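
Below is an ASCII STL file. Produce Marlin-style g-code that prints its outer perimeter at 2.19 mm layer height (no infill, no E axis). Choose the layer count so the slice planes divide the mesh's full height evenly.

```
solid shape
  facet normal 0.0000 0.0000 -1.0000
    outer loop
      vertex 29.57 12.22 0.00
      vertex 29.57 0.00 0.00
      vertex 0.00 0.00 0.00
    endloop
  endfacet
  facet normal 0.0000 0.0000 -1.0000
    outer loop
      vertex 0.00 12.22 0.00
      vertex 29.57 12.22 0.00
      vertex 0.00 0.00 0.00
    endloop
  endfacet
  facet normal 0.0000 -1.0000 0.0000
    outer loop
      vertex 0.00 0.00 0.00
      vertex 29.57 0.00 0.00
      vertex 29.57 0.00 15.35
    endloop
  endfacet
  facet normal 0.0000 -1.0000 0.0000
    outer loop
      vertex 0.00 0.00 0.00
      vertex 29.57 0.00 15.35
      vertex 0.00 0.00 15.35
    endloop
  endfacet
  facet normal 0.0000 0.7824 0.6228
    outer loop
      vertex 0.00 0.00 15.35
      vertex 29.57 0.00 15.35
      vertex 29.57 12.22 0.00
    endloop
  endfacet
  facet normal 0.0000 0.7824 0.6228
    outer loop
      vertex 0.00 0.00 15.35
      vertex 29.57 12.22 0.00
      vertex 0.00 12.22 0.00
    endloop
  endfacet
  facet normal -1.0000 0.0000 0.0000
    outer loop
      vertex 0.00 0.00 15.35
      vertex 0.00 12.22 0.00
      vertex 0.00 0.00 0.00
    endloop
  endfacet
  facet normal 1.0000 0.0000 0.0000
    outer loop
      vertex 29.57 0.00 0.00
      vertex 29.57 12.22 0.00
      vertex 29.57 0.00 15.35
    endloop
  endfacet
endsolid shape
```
; perimeter-only toolpath
G21 ; units = mm
G90 ; absolute positioning
G28 ; home
; layer 1
G0 Z2.19
G0 X0.00 Y0.00
G1 X29.57 Y0.00
G1 X29.57 Y10.47
G1 X0.00 Y10.47
G1 X0.00 Y0.00
; layer 2
G0 Z4.39
G0 X0.00 Y0.00
G1 X29.57 Y0.00
G1 X29.57 Y8.73
G1 X0.00 Y8.73
G1 X0.00 Y0.00
; layer 3
G0 Z6.58
G0 X0.00 Y0.00
G1 X29.57 Y0.00
G1 X29.57 Y6.98
G1 X0.00 Y6.98
G1 X0.00 Y0.00
; layer 4
G0 Z8.77
G0 X0.00 Y0.00
G1 X29.57 Y0.00
G1 X29.57 Y5.24
G1 X0.00 Y5.24
G1 X0.00 Y0.00
; layer 5
G0 Z10.96
G0 X0.00 Y0.00
G1 X29.57 Y0.00
G1 X29.57 Y3.49
G1 X0.00 Y3.49
G1 X0.00 Y0.00
; layer 6
G0 Z13.16
G0 X0.00 Y0.00
G1 X29.57 Y0.00
G1 X29.57 Y1.75
G1 X0.00 Y1.75
G1 X0.00 Y0.00
M2 ; end

The solid is a wedge (ramp): 29.6 × 12.2 mm base, rising to 15.3 mm along the y=0 edge and sloping linearly to z=0 at y=12.2. Slicing at Δz = 2.19 mm — 7 equal slices spanning the solid's height, so layer i sits at z = i·h/7 — gives 6 non-empty perimeters. Each is a 4-segment closed polygon; G0 lifts to the layer z and rapids to the start vertex, then G1 traces the edges. The cross-section shrinks linearly with z (the slice at the apex is degenerate and omitted).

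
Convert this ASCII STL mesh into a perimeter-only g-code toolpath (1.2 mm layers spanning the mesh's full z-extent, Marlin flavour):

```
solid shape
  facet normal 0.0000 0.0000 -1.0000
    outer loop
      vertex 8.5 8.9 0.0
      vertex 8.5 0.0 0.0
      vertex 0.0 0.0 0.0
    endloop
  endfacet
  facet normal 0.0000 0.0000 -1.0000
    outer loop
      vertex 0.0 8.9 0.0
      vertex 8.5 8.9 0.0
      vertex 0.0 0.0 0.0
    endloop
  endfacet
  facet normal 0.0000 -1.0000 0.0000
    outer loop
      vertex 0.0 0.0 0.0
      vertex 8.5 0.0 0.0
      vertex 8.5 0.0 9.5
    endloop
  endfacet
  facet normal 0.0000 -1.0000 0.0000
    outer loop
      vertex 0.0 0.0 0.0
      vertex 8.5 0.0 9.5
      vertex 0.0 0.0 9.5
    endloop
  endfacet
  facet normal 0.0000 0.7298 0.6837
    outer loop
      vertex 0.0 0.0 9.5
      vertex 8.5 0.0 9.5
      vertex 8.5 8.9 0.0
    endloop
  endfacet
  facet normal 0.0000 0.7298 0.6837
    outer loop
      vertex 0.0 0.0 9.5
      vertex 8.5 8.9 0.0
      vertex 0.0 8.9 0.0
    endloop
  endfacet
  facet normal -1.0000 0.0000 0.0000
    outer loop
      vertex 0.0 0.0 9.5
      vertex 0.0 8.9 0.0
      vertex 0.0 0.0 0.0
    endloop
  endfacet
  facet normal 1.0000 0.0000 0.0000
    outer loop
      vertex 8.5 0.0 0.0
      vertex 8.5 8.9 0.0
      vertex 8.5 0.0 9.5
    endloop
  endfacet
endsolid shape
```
; perimeter-only toolpath
G21 ; units = mm
G90 ; absolute positioning
G28 ; home
; layer 1
G0 Z1.2
G0 X0.0 Y0.0
G1 X8.5 Y0.0
G1 X8.5 Y7.8
G1 X0.0 Y7.8
G1 X0.0 Y0.0
; layer 2
G0 Z2.4
G0 X0.0 Y0.0
G1 X8.5 Y0.0
G1 X8.5 Y6.7
G1 X0.0 Y6.7
G1 X0.0 Y0.0
; layer 3
G0 Z3.6
G0 X0.0 Y0.0
G1 X8.5 Y0.0
G1 X8.5 Y5.6
G1 X0.0 Y5.6
G1 X0.0 Y0.0
; layer 4
G0 Z4.8
G0 X0.0 Y0.0
G1 X8.5 Y0.0
G1 X8.5 Y4.5
G1 X0.0 Y4.5
G1 X0.0 Y0.0
; layer 5
G0 Z5.9
G0 X0.0 Y0.0
G1 X8.5 Y0.0
G1 X8.5 Y3.3
G1 X0.0 Y3.3
G1 X0.0 Y0.0
; layer 6
G0 Z7.1
G0 X0.0 Y0.0
G1 X8.5 Y0.0
G1 X8.5 Y2.2
G1 X0.0 Y2.2
G1 X0.0 Y0.0
; layer 7
G0 Z8.3
G0 X0.0 Y0.0
G1 X8.5 Y0.0
G1 X8.5 Y1.1
G1 X0.0 Y1.1
G1 X0.0 Y0.0
M2 ; end

The solid is a wedge (ramp): 8.5 × 8.9 mm base, rising to 9.5 mm along the y=0 edge and sloping linearly to z=0 at y=8.9. Slicing at Δz = 1.2 mm — 8 equal slices spanning the solid's height, so layer i sits at z = i·h/8 — gives 7 non-empty perimeters. Each is a 4-segment closed polygon; G0 lifts to the layer z and rapids to the start vertex, then G1 traces the edges. The cross-section shrinks linearly with z (the slice at the apex is degenerate and omitted).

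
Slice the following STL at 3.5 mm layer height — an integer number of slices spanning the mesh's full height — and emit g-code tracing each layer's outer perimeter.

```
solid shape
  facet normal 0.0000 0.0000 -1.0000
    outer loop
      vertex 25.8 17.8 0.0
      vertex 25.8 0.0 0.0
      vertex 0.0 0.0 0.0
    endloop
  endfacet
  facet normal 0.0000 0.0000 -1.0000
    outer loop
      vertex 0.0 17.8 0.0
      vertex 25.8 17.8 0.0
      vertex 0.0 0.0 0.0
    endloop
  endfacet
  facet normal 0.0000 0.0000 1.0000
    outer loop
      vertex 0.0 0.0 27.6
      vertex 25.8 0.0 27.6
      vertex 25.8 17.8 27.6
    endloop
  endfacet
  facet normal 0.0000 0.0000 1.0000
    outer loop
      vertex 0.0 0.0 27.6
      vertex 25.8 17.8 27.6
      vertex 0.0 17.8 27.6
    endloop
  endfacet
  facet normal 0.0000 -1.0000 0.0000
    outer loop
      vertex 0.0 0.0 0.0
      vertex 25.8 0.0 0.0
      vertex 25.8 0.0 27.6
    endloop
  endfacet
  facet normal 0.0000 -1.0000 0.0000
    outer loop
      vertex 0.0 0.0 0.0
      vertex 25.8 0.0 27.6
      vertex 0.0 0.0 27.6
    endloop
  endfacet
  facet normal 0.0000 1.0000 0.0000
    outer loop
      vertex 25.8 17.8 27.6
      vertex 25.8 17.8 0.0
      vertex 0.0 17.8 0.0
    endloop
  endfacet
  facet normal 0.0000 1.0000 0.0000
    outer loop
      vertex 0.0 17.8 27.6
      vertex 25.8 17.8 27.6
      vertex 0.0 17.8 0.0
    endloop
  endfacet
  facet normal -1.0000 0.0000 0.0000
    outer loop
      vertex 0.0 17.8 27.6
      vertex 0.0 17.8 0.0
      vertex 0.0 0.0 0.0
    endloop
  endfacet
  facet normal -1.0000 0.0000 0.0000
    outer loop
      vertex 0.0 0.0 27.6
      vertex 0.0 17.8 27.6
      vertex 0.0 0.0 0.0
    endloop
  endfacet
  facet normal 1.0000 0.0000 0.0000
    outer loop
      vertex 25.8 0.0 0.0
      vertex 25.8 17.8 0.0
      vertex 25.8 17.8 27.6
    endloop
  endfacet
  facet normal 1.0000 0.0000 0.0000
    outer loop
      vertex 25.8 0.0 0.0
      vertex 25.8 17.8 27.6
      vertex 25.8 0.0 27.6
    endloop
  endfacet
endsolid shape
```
; perimeter-only toolpath
G21 ; units = mm
G90 ; absolute positioning
G28 ; home
; layer 1
G0 Z3.5
G0 X0.0 Y0.0
G1 X25.8 Y0.0
G1 X25.8 Y17.8
G1 X0.0 Y17.8
G1 X0.0 Y0.0
; layer 2
G0 Z6.9
G0 X0.0 Y0.0
G1 X25.8 Y0.0
G1 X25.8 Y17.8
G1 X0.0 Y17.8
G1 X0.0 Y0.0
; layer 3
G0 Z10.4
G0 X0.0 Y0.0
G1 X25.8 Y0.0
G1 X25.8 Y17.8
G1 X0.0 Y17.8
G1 X0.0 Y0.0
; layer 4
G0 Z13.8
G0 X0.0 Y0.0
G1 X25.8 Y0.0
G1 X25.8 Y17.8
G1 X0.0 Y17.8
G1 X0.0 Y0.0
; layer 5
G0 Z17.2
G0 X0.0 Y0.0
G1 X25.8 Y0.0
G1 X25.8 Y17.8
G1 X0.0 Y17.8
G1 X0.0 Y0.0
; layer 6
G0 Z20.7
G0 X0.0 Y0.0
G1 X25.8 Y0.0
G1 X25.8 Y17.8
G1 X0.0 Y17.8
G1 X0.0 Y0.0
; layer 7
G0 Z24.2
G0 X0.0 Y0.0
G1 X25.8 Y0.0
G1 X25.8 Y17.8
G1 X0.0 Y17.8
G1 X0.0 Y0.0
; layer 8
G0 Z27.6
G0 X0.0 Y0.0
G1 X25.8 Y0.0
G1 X25.8 Y17.8
G1 X0.0 Y17.8
G1 X0.0 Y0.0
M2 ; end

The solid is a rectangular box, roughly 25.8 × 17.8 mm footprint and 27.6 mm tall. Slicing at Δz = 3.5 mm — 8 equal slices spanning the solid's height, so layer i sits at z = i·h/8 — gives 8 non-empty perimeters. Each is a 4-segment closed polygon; G0 lifts to the layer z and rapids to the start vertex, then G1 traces the edges.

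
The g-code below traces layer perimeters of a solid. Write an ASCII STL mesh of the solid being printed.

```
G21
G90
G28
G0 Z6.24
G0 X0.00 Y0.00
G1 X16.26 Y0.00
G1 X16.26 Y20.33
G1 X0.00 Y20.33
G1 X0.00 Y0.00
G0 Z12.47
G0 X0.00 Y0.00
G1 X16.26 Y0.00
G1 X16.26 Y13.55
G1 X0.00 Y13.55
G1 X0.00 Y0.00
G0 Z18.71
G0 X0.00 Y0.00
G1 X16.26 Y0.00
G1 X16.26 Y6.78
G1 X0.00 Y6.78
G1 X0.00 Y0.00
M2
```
solid part
  facet normal 0.0000 0.0000 -1.0000
    outer loop
      vertex 16.26 27.11 0.00
      vertex 16.26 0.00 0.00
      vertex 0.00 0.00 0.00
    endloop
  endfacet
  facet normal 0.0000 0.0000 -1.0000
    outer loop
      vertex 0.00 27.11 0.00
      vertex 16.26 27.11 0.00
      vertex 0.00 0.00 0.00
    endloop
  endfacet
  facet normal 0.0000 -1.0000 0.0000
    outer loop
      vertex 0.00 0.00 0.00
      vertex 16.26 0.00 0.00
      vertex 16.26 0.00 24.94
    endloop
  endfacet
  facet normal 0.0000 -1.0000 0.0000
    outer loop
      vertex 0.00 0.00 0.00
      vertex 16.26 0.00 24.94
      vertex 0.00 0.00 24.94
    endloop
  endfacet
  facet normal 0.0000 0.6770 0.7359
    outer loop
      vertex 0.00 0.00 24.94
      vertex 16.26 0.00 24.94
      vertex 16.26 27.11 0.00
    endloop
  endfacet
  facet normal 0.0000 0.6770 0.7359
    outer loop
      vertex 0.00 0.00 24.94
      vertex 16.26 27.11 0.00
      vertex 0.00 27.11 0.00
    endloop
  endfacet
  facet normal -1.0000 0.0000 0.0000
    outer loop
      vertex 0.00 0.00 24.94
      vertex 0.00 27.11 0.00
      vertex 0.00 0.00 0.00
    endloop
  endfacet
  facet normal 1.0000 0.0000 0.0000
    outer loop
      vertex 16.26 0.00 0.00
      vertex 16.26 27.11 0.00
      vertex 16.26 0.00 24.94
    endloop
  endfacet
endsolid part

The G0 Z moves step by Δz≈6.24 mm. The G1 loops shrink linearly with z, so the solid tapers from its base footprint up to z≈24.9. Closing with a flat bottom cap and the tapered top and triangulating gives 8 facets — a wedge (ramp): 16.3 × 27.1 mm base, rising to 24.9 mm along the y=0 edge and sloping linearly to z=0 at y=27.1.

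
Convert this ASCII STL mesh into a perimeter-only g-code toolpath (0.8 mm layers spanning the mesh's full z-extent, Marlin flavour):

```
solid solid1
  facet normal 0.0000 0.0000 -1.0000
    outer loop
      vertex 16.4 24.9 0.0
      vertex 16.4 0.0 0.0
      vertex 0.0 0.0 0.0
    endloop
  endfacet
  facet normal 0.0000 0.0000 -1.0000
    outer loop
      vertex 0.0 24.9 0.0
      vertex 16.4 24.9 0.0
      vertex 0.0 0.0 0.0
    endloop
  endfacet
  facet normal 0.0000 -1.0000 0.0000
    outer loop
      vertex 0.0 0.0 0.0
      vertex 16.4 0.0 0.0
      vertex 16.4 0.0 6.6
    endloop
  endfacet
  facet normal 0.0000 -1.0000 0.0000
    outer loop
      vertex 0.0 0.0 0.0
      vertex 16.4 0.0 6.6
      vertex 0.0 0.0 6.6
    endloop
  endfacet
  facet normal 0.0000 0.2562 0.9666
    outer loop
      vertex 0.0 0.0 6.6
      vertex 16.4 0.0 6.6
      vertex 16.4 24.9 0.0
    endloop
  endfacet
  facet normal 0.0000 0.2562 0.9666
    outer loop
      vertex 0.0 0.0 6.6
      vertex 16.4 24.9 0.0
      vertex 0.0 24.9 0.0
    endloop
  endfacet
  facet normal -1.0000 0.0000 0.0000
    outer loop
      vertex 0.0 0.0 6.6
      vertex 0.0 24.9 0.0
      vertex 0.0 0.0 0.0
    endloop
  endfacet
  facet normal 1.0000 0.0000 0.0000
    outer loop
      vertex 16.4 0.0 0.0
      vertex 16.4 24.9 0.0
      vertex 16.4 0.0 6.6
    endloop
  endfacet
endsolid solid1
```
; perimeter-only toolpath
G21 ; units = mm
G90 ; absolute positioning
G28 ; home
; layer 1
G0 Z0.8
G0 X0.0 Y0.0
G1 X16.4 Y0.0
G1 X16.4 Y21.8
G1 X0.0 Y21.8
G1 X0.0 Y0.0
; layer 2
G0 Z1.6
G0 X0.0 Y0.0
G1 X16.4 Y0.0
G1 X16.4 Y18.7
G1 X0.0 Y18.7
G1 X0.0 Y0.0
; layer 3
G0 Z2.5
G0 X0.0 Y0.0
G1 X16.4 Y0.0
G1 X16.4 Y15.6
G1 X0.0 Y15.6
G1 X0.0 Y0.0
; layer 4
G0 Z3.3
G0 X0.0 Y0.0
G1 X16.4 Y0.0
G1 X16.4 Y12.4
G1 X0.0 Y12.4
G1 X0.0 Y0.0
; layer 5
G0 Z4.1
G0 X0.0 Y0.0
G1 X16.4 Y0.0
G1 X16.4 Y9.3
G1 X0.0 Y9.3
G1 X0.0 Y0.0
; layer 6
G0 Z4.9
G0 X0.0 Y0.0
G1 X16.4 Y0.0
G1 X16.4 Y6.2
G1 X0.0 Y6.2
G1 X0.0 Y0.0
; layer 7
G0 Z5.8
G0 X0.0 Y0.0
G1 X16.4 Y0.0
G1 X16.4 Y3.1
G1 X0.0 Y3.1
G1 X0.0 Y0.0
M2 ; end

The solid is a wedge (ramp): 16.4 × 24.9 mm base, rising to 6.6 mm along the y=0 edge and sloping linearly to z=0 at y=24.9. Slicing at Δz = 0.8 mm — 8 equal slices spanning the solid's height, so layer i sits at z = i·h/8 — gives 7 non-empty perimeters. Each is a 4-segment closed polygon; G0 lifts to the layer z and rapids to the start vertex, then G1 traces the edges. The cross-section shrinks linearly with z (the slice at the apex is degenerate and omitted).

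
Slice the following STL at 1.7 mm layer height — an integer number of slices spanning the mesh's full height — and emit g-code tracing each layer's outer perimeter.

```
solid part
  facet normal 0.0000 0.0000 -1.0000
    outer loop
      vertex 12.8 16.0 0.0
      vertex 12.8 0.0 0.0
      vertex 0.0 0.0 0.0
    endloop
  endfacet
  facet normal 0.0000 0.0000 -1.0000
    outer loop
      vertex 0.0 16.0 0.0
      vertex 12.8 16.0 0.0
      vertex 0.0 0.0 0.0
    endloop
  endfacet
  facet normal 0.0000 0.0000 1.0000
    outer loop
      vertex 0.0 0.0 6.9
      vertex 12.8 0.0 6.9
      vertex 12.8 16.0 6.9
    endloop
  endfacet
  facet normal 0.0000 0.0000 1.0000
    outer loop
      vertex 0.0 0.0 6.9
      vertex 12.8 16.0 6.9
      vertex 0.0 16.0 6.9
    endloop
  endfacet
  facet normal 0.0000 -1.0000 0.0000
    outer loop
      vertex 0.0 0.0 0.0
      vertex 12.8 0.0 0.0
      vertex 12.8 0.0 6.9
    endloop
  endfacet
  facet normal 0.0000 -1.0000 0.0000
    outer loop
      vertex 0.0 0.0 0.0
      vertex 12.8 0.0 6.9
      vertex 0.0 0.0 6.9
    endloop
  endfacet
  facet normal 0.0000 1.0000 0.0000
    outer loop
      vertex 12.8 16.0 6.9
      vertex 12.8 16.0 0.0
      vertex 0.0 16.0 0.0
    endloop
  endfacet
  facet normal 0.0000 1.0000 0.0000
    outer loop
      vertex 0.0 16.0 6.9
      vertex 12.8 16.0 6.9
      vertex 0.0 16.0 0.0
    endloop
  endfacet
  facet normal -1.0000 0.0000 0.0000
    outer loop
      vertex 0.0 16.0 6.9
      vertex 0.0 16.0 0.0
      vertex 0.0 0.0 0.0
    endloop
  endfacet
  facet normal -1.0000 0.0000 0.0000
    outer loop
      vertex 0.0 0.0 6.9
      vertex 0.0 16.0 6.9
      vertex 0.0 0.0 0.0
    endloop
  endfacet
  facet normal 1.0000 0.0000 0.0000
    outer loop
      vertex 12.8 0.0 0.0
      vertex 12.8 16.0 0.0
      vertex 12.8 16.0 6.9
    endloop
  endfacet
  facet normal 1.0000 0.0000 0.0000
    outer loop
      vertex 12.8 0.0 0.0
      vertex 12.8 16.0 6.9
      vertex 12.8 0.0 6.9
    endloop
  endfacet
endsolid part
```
; perimeter-only toolpath
G21 ; units = mm
G90 ; absolute positioning
G28 ; home
; layer 1
G0 Z1.7
G0 X0.0 Y0.0
G1 X12.8 Y0.0
G1 X12.8 Y16.0
G1 X0.0 Y16.0
G1 X0.0 Y0.0
; layer 2
G0 Z3.5
G0 X0.0 Y0.0
G1 X12.8 Y0.0
G1 X12.8 Y16.0
G1 X0.0 Y16.0
G1 X0.0 Y0.0
; layer 3
G0 Z5.2
G0 X0.0 Y0.0
G1 X12.8 Y0.0
G1 X12.8 Y16.0
G1 X0.0 Y16.0
G1 X0.0 Y0.0
; layer 4
G0 Z6.9
G0 X0.0 Y0.0
G1 X12.8 Y0.0
G1 X12.8 Y16.0
G1 X0.0 Y16.0
G1 X0.0 Y0.0
M2 ; end

The solid is a rectangular box, roughly 12.8 × 16 mm footprint and 6.9 mm tall. Slicing at Δz = 1.7 mm — 4 equal slices spanning the solid's height, so layer i sits at z = i·h/4 — gives 4 non-empty perimeters. Each is a 4-segment closed polygon; G0 lifts to the layer z and rapids to the start vertex, then G1 traces the edges.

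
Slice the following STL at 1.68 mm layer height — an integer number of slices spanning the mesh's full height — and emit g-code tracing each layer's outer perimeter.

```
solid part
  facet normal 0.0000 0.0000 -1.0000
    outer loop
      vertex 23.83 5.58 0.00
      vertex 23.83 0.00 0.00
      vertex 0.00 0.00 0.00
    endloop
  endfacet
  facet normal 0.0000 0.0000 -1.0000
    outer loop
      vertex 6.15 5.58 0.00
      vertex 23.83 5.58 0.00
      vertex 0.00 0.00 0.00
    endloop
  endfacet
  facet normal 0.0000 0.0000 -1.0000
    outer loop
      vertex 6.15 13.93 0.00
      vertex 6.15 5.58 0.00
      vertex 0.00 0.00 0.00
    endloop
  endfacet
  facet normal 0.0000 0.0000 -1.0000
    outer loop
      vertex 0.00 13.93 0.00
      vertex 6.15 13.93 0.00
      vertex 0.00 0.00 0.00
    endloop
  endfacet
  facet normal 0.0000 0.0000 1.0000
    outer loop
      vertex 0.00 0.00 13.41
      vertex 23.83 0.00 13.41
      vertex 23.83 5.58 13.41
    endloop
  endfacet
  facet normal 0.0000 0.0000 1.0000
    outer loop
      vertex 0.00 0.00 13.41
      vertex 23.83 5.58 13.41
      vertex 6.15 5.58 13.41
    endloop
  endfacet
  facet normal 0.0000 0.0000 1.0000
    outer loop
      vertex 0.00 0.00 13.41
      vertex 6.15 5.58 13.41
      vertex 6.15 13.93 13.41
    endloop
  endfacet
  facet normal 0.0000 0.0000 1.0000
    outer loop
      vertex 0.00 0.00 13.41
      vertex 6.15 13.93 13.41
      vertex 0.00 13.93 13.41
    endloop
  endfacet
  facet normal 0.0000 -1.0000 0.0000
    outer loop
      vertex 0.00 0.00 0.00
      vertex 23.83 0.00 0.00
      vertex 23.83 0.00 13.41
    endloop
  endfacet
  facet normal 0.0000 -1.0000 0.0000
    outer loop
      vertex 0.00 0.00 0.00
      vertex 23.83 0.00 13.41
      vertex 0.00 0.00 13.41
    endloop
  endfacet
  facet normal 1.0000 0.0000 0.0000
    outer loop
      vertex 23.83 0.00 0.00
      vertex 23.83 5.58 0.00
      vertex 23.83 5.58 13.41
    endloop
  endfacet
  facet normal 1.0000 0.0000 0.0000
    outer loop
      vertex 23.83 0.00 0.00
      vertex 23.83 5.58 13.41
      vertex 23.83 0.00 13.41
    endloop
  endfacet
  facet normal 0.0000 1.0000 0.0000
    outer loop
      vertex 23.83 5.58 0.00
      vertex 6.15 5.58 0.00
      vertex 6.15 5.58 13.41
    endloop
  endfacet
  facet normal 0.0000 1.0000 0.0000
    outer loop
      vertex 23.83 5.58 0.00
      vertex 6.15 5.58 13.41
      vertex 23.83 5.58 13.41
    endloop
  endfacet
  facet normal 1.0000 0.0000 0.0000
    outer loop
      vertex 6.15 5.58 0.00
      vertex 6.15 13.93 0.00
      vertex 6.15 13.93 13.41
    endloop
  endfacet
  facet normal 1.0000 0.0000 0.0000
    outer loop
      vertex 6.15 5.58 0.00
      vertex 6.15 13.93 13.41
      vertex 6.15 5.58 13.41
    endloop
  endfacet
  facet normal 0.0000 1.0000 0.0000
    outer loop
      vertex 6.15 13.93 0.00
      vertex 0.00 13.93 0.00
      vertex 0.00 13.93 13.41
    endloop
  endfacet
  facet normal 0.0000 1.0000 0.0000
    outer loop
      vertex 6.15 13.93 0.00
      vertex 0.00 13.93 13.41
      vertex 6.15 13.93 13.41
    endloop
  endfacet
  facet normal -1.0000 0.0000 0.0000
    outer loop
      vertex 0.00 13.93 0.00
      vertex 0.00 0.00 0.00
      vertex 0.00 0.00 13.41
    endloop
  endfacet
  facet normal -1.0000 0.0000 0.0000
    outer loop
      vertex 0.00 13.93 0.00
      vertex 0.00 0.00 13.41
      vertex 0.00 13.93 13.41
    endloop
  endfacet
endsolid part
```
; perimeter-only toolpath
G21 ; units = mm
G90 ; absolute positioning
G28 ; home
; layer 1
G0 Z1.68
G0 X0.00 Y0.00
G1 X23.83 Y0.00
G1 X23.83 Y5.58
G1 X6.15 Y5.58
G1 X6.15 Y13.93
G1 X0.00 Y13.93
G1 X0.00 Y0.00
; layer 2
G0 Z3.35
G0 X0.00 Y0.00
G1 X23.83 Y0.00
G1 X23.83 Y5.58
G1 X6.15 Y5.58
G1 X6.15 Y13.93
G1 X0.00 Y13.93
G1 X0.00 Y0.00
; layer 3
G0 Z5.03
G0 X0.00 Y0.00
G1 X23.83 Y0.00
G1 X23.83 Y5.58
G1 X6.15 Y5.58
G1 X6.15 Y13.93
G1 X0.00 Y13.93
G1 X0.00 Y0.00
; layer 4
G0 Z6.71
G0 X0.00 Y0.00
G1 X23.83 Y0.00
G1 X23.83 Y5.58
G1 X6.15 Y5.58
G1 X6.15 Y13.93
G1 X0.00 Y13.93
G1 X0.00 Y0.00
; layer 5
G0 Z8.38
G0 X0.00 Y0.00
G1 X23.83 Y0.00
G1 X23.83 Y5.58
G1 X6.15 Y5.58
G1 X6.15 Y13.93
G1 X0.00 Y13.93
G1 X0.00 Y0.00
; layer 6
G0 Z10.06
G0 X0.00 Y0.00
G1 X23.83 Y0.00
G1 X23.83 Y5.58
G1 X6.15 Y5.58
G1 X6.15 Y13.93
G1 X0.00 Y13.93
G1 X0.00 Y0.00
; layer 7
G0 Z11.73
G0 X0.00 Y0.00
G1 X23.83 Y0.00
G1 X23.83 Y5.58
G1 X6.15 Y5.58
G1 X6.15 Y13.93
G1 X0.00 Y13.93
G1 X0.00 Y0.00
; layer 8
G0 Z13.41
G0 X0.00 Y0.00
G1 X23.83 Y0.00
G1 X23.83 Y5.58
G1 X6.15 Y5.58
G1 X6.15 Y13.93
G1 X0.00 Y13.93
G1 X0.00 Y0.00
M2 ; end

The solid is an L-shaped prism: outer 23.8 × 13.9 mm, arm thicknesses ≈ 5.58 mm (horizontal) and 6.15 mm (vertical), extruded 13.4 mm in z. Slicing at Δz = 1.68 mm — 8 equal slices spanning the solid's height, so layer i sits at z = i·h/8 — gives 8 non-empty perimeters. Each is a 6-segment closed polygon; G0 lifts to the layer z and rapids to the start vertex, then G1 traces the edges.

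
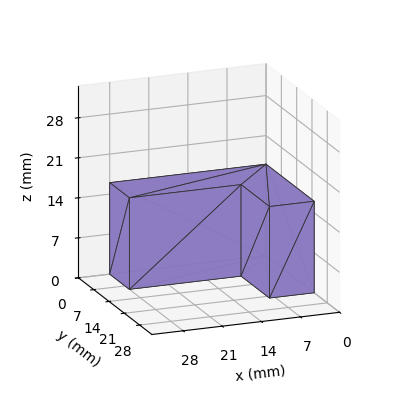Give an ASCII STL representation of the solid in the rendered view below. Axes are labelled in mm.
Reading the render: the shape is an L-shaped prism: outer 28 × 22 mm, arm thicknesses ≈ 9 mm (horizontal) and 8 mm (vertical), extruded 16 mm in z (dimensions read to the nearest mm from the axis ticks). For the STL, each face is triangulated and given an outward normal.

solid part
  facet normal 0.0000 0.0000 -1.0000
    outer loop
      vertex 28.000 9.000 0.000
      vertex 28.000 0.000 0.000
      vertex 0.000 0.000 0.000
    endloop
  endfacet
  facet normal 0.0000 0.0000 -1.0000
    outer loop
      vertex 8.000 9.000 0.000
      vertex 28.000 9.000 0.000
      vertex 0.000 0.000 0.000
    endloop
  endfacet
  facet normal 0.0000 0.0000 -1.0000
    outer loop
      vertex 8.000 22.000 0.000
      vertex 8.000 9.000 0.000
      vertex 0.000 0.000 0.000
    endloop
  endfacet
  facet normal 0.0000 0.0000 -1.0000
    outer loop
      vertex 0.000 22.000 0.000
      vertex 8.000 22.000 0.000
      vertex 0.000 0.000 0.000
    endloop
  endfacet
  facet normal 0.0000 0.0000 1.0000
    outer loop
      vertex 0.000 0.000 16.000
      vertex 28.000 0.000 16.000
      vertex 28.000 9.000 16.000
    endloop
  endfacet
  facet normal 0.0000 0.0000 1.0000
    outer loop
      vertex 0.000 0.000 16.000
      vertex 28.000 9.000 16.000
      vertex 8.000 9.000 16.000
    endloop
  endfacet
  facet normal 0.0000 0.0000 1.0000
    outer loop
      vertex 0.000 0.000 16.000
      vertex 8.000 9.000 16.000
      vertex 8.000 22.000 16.000
    endloop
  endfacet
  facet normal 0.0000 0.0000 1.0000
    outer loop
      vertex 0.000 0.000 16.000
      vertex 8.000 22.000 16.000
      vertex 0.000 22.000 16.000
    endloop
  endfacet
  facet normal 0.0000 -1.0000 0.0000
    outer loop
      vertex 0.000 0.000 0.000
      vertex 28.000 0.000 0.000
      vertex 28.000 0.000 16.000
    endloop
  endfacet
  facet normal 0.0000 -1.0000 0.0000
    outer loop
      vertex 0.000 0.000 0.000
      vertex 28.000 0.000 16.000
      vertex 0.000 0.000 16.000
    endloop
  endfacet
  facet normal 1.0000 0.0000 0.0000
    outer loop
      vertex 28.000 0.000 0.000
      vertex 28.000 9.000 0.000
      vertex 28.000 9.000 16.000
    endloop
  endfacet
  facet normal 1.0000 0.0000 0.0000
    outer loop
      vertex 28.000 0.000 0.000
      vertex 28.000 9.000 16.000
      vertex 28.000 0.000 16.000
    endloop
  endfacet
  facet normal 0.0000 1.0000 0.0000
    outer loop
      vertex 28.000 9.000 0.000
      vertex 8.000 9.000 0.000
      vertex 8.000 9.000 16.000
    endloop
  endfacet
  facet normal 0.0000 1.0000 0.0000
    outer loop
      vertex 28.000 9.000 0.000
      vertex 8.000 9.000 16.000
      vertex 28.000 9.000 16.000
    endloop
  endfacet
  facet normal 1.0000 0.0000 0.0000
    outer loop
      vertex 8.000 9.000 0.000
      vertex 8.000 22.000 0.000
      vertex 8.000 22.000 16.000
    endloop
  endfacet
  facet normal 1.0000 0.0000 0.0000
    outer loop
      vertex 8.000 9.000 0.000
      vertex 8.000 22.000 16.000
      vertex 8.000 9.000 16.000
    endloop
  endfacet
  facet normal 0.0000 1.0000 0.0000
    outer loop
      vertex 8.000 22.000 0.000
      vertex 0.000 22.000 0.000
      vertex 0.000 22.000 16.000
    endloop
  endfacet
  facet normal 0.0000 1.0000 0.0000
    outer loop
      vertex 8.000 22.000 0.000
      vertex 0.000 22.000 16.000
      vertex 8.000 22.000 16.000
    endloop
  endfacet
  facet normal -1.0000 0.0000 0.0000
    outer loop
      vertex 0.000 22.000 0.000
      vertex 0.000 0.000 0.000
      vertex 0.000 0.000 16.000
    endloop
  endfacet
  facet normal -1.0000 0.0000 0.0000
    outer loop
      vertex 0.000 22.000 0.000
      vertex 0.000 0.000 16.000
      vertex 0.000 22.000 16.000
    endloop
  endfacet
endsolid part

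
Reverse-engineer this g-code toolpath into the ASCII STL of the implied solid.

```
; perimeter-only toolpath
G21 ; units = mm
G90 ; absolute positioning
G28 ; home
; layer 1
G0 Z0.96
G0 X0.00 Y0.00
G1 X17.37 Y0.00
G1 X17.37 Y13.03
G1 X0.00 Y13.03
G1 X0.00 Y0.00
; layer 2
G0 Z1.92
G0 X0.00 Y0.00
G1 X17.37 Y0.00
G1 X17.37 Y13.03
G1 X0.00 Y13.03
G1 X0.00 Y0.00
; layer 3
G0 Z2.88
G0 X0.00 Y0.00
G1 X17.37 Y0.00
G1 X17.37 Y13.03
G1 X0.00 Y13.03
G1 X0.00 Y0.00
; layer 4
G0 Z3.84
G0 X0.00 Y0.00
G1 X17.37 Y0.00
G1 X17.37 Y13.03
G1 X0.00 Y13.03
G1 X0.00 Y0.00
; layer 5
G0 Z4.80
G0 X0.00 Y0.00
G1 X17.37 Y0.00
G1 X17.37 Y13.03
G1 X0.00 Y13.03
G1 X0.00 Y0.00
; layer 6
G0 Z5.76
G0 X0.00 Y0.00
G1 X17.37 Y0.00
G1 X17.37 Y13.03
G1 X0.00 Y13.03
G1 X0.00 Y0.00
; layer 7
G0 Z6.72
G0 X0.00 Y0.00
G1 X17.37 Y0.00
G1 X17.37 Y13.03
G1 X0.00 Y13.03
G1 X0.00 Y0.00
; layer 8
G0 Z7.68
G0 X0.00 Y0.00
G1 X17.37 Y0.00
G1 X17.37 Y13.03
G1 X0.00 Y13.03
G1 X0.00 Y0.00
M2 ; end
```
solid part
  facet normal 0.0000 0.0000 -1.0000
    outer loop
      vertex 17.37 13.03 0.00
      vertex 17.37 0.00 0.00
      vertex 0.00 0.00 0.00
    endloop
  endfacet
  facet normal 0.0000 0.0000 -1.0000
    outer loop
      vertex 0.00 13.03 0.00
      vertex 17.37 13.03 0.00
      vertex 0.00 0.00 0.00
    endloop
  endfacet
  facet normal 0.0000 0.0000 1.0000
    outer loop
      vertex 0.00 0.00 7.68
      vertex 17.37 0.00 7.68
      vertex 17.37 13.03 7.68
    endloop
  endfacet
  facet normal 0.0000 0.0000 1.0000
    outer loop
      vertex 0.00 0.00 7.68
      vertex 17.37 13.03 7.68
      vertex 0.00 13.03 7.68
    endloop
  endfacet
  facet normal 0.0000 -1.0000 0.0000
    outer loop
      vertex 0.00 0.00 0.00
      vertex 17.37 0.00 0.00
      vertex 17.37 0.00 7.68
    endloop
  endfacet
  facet normal 0.0000 -1.0000 0.0000
    outer loop
      vertex 0.00 0.00 0.00
      vertex 17.37 0.00 7.68
      vertex 0.00 0.00 7.68
    endloop
  endfacet
  facet normal 0.0000 1.0000 0.0000
    outer loop
      vertex 17.37 13.03 7.68
      vertex 17.37 13.03 0.00
      vertex 0.00 13.03 0.00
    endloop
  endfacet
  facet normal 0.0000 1.0000 0.0000
    outer loop
      vertex 0.00 13.03 7.68
      vertex 17.37 13.03 7.68
      vertex 0.00 13.03 0.00
    endloop
  endfacet
  facet normal -1.0000 0.0000 0.0000
    outer loop
      vertex 0.00 13.03 7.68
      vertex 0.00 13.03 0.00
      vertex 0.00 0.00 0.00
    endloop
  endfacet
  facet normal -1.0000 0.0000 0.0000
    outer loop
      vertex 0.00 0.00 7.68
      vertex 0.00 13.03 7.68
      vertex 0.00 0.00 0.00
    endloop
  endfacet
  facet normal 1.0000 0.0000 0.0000
    outer loop
      vertex 17.37 0.00 0.00
      vertex 17.37 13.03 0.00
      vertex 17.37 13.03 7.68
    endloop
  endfacet
  facet normal 1.0000 0.0000 0.0000
    outer loop
      vertex 17.37 0.00 0.00
      vertex 17.37 13.03 7.68
      vertex 17.37 0.00 7.68
    endloop
  endfacet
endsolid part

The G0 Z moves step by Δz≈0.96 mm. Every layer's G1 loop is the same polygon, so the solid is a straight extrusion of it from z=0 to z≈7.68. Closing with flat bottom and top caps and triangulating gives 12 facets — a rectangular box, roughly 17.4 × 13 mm footprint and 7.68 mm tall.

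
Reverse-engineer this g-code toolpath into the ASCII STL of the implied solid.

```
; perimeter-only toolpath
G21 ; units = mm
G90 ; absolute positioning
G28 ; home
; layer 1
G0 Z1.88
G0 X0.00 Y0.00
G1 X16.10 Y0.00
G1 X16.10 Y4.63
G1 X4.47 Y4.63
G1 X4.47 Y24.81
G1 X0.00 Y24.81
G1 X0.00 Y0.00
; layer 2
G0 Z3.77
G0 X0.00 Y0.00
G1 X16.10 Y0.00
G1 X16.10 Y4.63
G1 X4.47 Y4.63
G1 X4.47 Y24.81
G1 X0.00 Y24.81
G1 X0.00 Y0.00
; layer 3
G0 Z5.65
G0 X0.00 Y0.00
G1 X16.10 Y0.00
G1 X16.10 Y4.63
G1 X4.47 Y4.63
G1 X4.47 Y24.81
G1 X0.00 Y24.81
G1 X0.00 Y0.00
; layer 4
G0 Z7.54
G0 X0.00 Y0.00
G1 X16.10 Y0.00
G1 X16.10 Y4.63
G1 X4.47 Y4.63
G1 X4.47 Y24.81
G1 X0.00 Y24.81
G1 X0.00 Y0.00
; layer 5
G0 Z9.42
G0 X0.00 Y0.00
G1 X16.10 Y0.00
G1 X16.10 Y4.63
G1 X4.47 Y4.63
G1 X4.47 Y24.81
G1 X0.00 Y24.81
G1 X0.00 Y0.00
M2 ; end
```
solid part
  facet normal 0.0000 0.0000 -1.0000
    outer loop
      vertex 16.10 4.63 0.00
      vertex 16.10 0.00 0.00
      vertex 0.00 0.00 0.00
    endloop
  endfacet
  facet normal 0.0000 0.0000 -1.0000
    outer loop
      vertex 4.47 4.63 0.00
      vertex 16.10 4.63 0.00
      vertex 0.00 0.00 0.00
    endloop
  endfacet
  facet normal 0.0000 0.0000 -1.0000
    outer loop
      vertex 4.47 24.81 0.00
      vertex 4.47 4.63 0.00
      vertex 0.00 0.00 0.00
    endloop
  endfacet
  facet normal 0.0000 0.0000 -1.0000
    outer loop
      vertex 0.00 24.81 0.00
      vertex 4.47 24.81 0.00
      vertex 0.00 0.00 0.00
    endloop
  endfacet
  facet normal 0.0000 0.0000 1.0000
    outer loop
      vertex 0.00 0.00 9.42
      vertex 16.10 0.00 9.42
      vertex 16.10 4.63 9.42
    endloop
  endfacet
  facet normal 0.0000 0.0000 1.0000
    outer loop
      vertex 0.00 0.00 9.42
      vertex 16.10 4.63 9.42
      vertex 4.47 4.63 9.42
    endloop
  endfacet
  facet normal 0.0000 0.0000 1.0000
    outer loop
      vertex 0.00 0.00 9.42
      vertex 4.47 4.63 9.42
      vertex 4.47 24.81 9.42
    endloop
  endfacet
  facet normal 0.0000 0.0000 1.0000
    outer loop
      vertex 0.00 0.00 9.42
      vertex 4.47 24.81 9.42
      vertex 0.00 24.81 9.42
    endloop
  endfacet
  facet normal 0.0000 -1.0000 0.0000
    outer loop
      vertex 0.00 0.00 0.00
      vertex 16.10 0.00 0.00
      vertex 16.10 0.00 9.42
    endloop
  endfacet
  facet normal 0.0000 -1.0000 0.0000
    outer loop
      vertex 0.00 0.00 0.00
      vertex 16.10 0.00 9.42
      vertex 0.00 0.00 9.42
    endloop
  endfacet
  facet normal 1.0000 0.0000 0.0000
    outer loop
      vertex 16.10 0.00 0.00
      vertex 16.10 4.63 0.00
      vertex 16.10 4.63 9.42
    endloop
  endfacet
  facet normal 1.0000 0.0000 0.0000
    outer loop
      vertex 16.10 0.00 0.00
      vertex 16.10 4.63 9.42
      vertex 16.10 0.00 9.42
    endloop
  endfacet
  facet normal 0.0000 1.0000 0.0000
    outer loop
      vertex 16.10 4.63 0.00
      vertex 4.47 4.63 0.00
      vertex 4.47 4.63 9.42
    endloop
  endfacet
  facet normal 0.0000 1.0000 0.0000
    outer loop
      vertex 16.10 4.63 0.00
      vertex 4.47 4.63 9.42
      vertex 16.10 4.63 9.42
    endloop
  endfacet
  facet normal 1.0000 0.0000 0.0000
    outer loop
      vertex 4.47 4.63 0.00
      vertex 4.47 24.81 0.00
      vertex 4.47 24.81 9.42
    endloop
  endfacet
  facet normal 1.0000 0.0000 0.0000
    outer loop
      vertex 4.47 4.63 0.00
      vertex 4.47 24.81 9.42
      vertex 4.47 4.63 9.42
    endloop
  endfacet
  facet normal 0.0000 1.0000 0.0000
    outer loop
      vertex 4.47 24.81 0.00
      vertex 0.00 24.81 0.00
      vertex 0.00 24.81 9.42
    endloop
  endfacet
  facet normal 0.0000 1.0000 0.0000
    outer loop
      vertex 4.47 24.81 0.00
      vertex 0.00 24.81 9.42
      vertex 4.47 24.81 9.42
    endloop
  endfacet
  facet normal -1.0000 0.0000 0.0000
    outer loop
      vertex 0.00 24.81 0.00
      vertex 0.00 0.00 0.00
      vertex 0.00 0.00 9.42
    endloop
  endfacet
  facet normal -1.0000 0.0000 0.0000
    outer loop
      vertex 0.00 24.81 0.00
      vertex 0.00 0.00 9.42
      vertex 0.00 24.81 9.42
    endloop
  endfacet
endsolid part

The G0 Z moves step by Δz≈1.88 mm. Every layer's G1 loop is the same polygon, so the solid is a straight extrusion of it from z=0 to z≈9.42. Closing with flat bottom and top caps and triangulating gives 20 facets — an L-shaped prism: outer 16.1 × 24.8 mm, arm thicknesses ≈ 4.63 mm (horizontal) and 4.47 mm (vertical), extruded 9.42 mm in z.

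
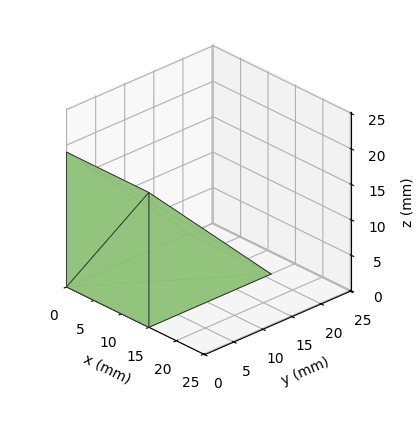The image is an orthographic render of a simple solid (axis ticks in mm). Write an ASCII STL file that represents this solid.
Reading the render: the shape is a wedge (ramp): 15 × 21 mm base, rising to 19 mm along the y=0 edge and sloping linearly to z=0 at y=21 (dimensions read to the nearest mm from the axis ticks). For the STL, each face is triangulated and given an outward normal.

solid part
  facet normal 0.0000 0.0000 -1.0000
    outer loop
      vertex 15.0 21.0 0.0
      vertex 15.0 0.0 0.0
      vertex 0.0 0.0 0.0
    endloop
  endfacet
  facet normal 0.0000 0.0000 -1.0000
    outer loop
      vertex 0.0 21.0 0.0
      vertex 15.0 21.0 0.0
      vertex 0.0 0.0 0.0
    endloop
  endfacet
  facet normal 0.0000 -1.0000 0.0000
    outer loop
      vertex 0.0 0.0 0.0
      vertex 15.0 0.0 0.0
      vertex 15.0 0.0 19.0
    endloop
  endfacet
  facet normal 0.0000 -1.0000 0.0000
    outer loop
      vertex 0.0 0.0 0.0
      vertex 15.0 0.0 19.0
      vertex 0.0 0.0 19.0
    endloop
  endfacet
  facet normal 0.0000 0.6709 0.7415
    outer loop
      vertex 0.0 0.0 19.0
      vertex 15.0 0.0 19.0
      vertex 15.0 21.0 0.0
    endloop
  endfacet
  facet normal 0.0000 0.6709 0.7415
    outer loop
      vertex 0.0 0.0 19.0
      vertex 15.0 21.0 0.0
      vertex 0.0 21.0 0.0
    endloop
  endfacet
  facet normal -1.0000 0.0000 0.0000
    outer loop
      vertex 0.0 0.0 19.0
      vertex 0.0 21.0 0.0
      vertex 0.0 0.0 0.0
    endloop
  endfacet
  facet normal 1.0000 0.0000 0.0000
    outer loop
      vertex 15.0 0.0 0.0
      vertex 15.0 21.0 0.0
      vertex 15.0 0.0 19.0
    endloop
  endfacet
endsolid part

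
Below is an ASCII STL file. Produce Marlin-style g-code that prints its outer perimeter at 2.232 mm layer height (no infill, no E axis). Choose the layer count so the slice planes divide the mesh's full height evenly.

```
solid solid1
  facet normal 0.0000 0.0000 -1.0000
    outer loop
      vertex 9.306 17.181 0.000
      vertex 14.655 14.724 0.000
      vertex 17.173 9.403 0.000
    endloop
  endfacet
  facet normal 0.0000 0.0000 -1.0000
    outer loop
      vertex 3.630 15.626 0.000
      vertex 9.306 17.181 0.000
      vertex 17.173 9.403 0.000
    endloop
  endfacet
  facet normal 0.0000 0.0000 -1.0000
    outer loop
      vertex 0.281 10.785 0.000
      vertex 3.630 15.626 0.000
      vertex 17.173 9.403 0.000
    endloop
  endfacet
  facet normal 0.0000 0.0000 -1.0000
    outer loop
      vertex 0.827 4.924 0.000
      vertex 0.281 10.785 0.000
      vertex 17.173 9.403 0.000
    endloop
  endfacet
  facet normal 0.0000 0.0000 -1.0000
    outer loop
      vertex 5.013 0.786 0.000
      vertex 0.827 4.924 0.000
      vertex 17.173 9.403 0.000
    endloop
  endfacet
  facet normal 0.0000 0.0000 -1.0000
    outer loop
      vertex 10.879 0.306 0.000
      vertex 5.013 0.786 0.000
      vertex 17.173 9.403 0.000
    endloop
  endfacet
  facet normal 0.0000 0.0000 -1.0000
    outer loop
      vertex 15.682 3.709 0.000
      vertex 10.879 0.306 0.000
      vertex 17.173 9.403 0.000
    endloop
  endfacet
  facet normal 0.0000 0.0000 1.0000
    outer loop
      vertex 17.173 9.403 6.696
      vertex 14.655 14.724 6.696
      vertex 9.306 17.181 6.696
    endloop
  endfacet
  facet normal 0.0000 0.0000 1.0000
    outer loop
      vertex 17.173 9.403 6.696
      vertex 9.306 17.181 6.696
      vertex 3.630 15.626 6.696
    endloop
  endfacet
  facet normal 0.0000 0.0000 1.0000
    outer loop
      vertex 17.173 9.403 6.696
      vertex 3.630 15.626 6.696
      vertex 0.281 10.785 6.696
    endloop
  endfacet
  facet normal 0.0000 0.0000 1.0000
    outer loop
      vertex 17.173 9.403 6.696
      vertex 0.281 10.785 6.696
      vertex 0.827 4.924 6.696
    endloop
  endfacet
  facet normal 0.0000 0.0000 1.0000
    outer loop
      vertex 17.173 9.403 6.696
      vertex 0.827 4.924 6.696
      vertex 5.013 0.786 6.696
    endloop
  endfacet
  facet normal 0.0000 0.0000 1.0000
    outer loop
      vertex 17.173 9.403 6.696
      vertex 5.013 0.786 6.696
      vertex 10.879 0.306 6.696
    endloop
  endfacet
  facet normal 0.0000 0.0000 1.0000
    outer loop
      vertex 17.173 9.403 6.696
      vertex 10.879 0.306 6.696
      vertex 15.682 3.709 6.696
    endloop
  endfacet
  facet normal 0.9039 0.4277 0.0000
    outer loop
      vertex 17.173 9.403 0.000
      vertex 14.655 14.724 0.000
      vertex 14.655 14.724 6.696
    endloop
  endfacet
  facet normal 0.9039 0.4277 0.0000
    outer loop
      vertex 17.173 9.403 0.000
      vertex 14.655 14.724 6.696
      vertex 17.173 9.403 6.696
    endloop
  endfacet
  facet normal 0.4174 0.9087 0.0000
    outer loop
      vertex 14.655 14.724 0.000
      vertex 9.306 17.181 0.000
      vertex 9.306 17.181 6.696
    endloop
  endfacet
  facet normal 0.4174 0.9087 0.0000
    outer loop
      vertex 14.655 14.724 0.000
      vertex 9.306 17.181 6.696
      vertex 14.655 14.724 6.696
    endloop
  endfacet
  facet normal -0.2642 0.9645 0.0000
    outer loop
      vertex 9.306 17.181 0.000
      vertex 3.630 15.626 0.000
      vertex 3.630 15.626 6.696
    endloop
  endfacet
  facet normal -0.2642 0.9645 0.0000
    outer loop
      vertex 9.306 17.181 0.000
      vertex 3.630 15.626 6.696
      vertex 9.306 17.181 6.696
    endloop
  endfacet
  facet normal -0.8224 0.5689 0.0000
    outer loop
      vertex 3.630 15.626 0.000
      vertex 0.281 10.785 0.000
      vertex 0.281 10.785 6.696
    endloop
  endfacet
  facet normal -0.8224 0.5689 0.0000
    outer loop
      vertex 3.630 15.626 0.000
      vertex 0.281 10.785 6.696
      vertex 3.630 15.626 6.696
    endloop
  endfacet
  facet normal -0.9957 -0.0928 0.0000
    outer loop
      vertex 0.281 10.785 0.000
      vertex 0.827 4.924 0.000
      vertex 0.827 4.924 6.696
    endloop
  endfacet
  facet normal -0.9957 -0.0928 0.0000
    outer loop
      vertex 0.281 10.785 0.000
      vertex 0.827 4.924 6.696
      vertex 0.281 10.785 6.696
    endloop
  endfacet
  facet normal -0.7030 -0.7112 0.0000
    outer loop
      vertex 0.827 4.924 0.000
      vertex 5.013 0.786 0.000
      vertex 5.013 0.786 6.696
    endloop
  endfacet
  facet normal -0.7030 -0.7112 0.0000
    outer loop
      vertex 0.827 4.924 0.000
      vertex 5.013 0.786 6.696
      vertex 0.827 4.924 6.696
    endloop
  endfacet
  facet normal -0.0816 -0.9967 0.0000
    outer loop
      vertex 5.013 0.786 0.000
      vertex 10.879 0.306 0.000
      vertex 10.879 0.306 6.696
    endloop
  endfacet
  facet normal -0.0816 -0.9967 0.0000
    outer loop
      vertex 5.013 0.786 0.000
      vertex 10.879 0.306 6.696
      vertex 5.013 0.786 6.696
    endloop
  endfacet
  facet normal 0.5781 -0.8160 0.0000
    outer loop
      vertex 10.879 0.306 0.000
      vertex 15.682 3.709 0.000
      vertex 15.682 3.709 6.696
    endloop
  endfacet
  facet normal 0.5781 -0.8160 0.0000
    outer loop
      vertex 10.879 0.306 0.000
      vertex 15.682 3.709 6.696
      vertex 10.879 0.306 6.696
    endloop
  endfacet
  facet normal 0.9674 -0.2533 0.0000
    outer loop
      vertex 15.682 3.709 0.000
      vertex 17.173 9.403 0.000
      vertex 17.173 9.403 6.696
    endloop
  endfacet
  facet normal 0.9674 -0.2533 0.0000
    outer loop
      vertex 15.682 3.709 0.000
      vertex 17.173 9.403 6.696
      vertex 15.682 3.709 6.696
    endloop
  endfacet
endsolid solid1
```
; perimeter-only toolpath
G21 ; units = mm
G90 ; absolute positioning
G28 ; home
; layer 1
G0 Z2.232
G0 X17.173 Y9.403
G1 X14.655 Y14.724
G1 X9.306 Y17.181
G1 X3.630 Y15.626
G1 X0.281 Y10.785
G1 X0.827 Y4.924
G1 X5.013 Y0.786
G1 X10.879 Y0.306
G1 X15.682 Y3.709
G1 X17.173 Y9.403
; layer 2
G0 Z4.464
G0 X17.173 Y9.403
G1 X14.655 Y14.724
G1 X9.306 Y17.181
G1 X3.630 Y15.626
G1 X0.281 Y10.785
G1 X0.827 Y4.924
G1 X5.013 Y0.786
G1 X10.879 Y0.306
G1 X15.682 Y3.709
G1 X17.173 Y9.403
; layer 3
G0 Z6.696
G0 X17.173 Y9.403
G1 X14.655 Y14.724
G1 X9.306 Y17.181
G1 X3.630 Y15.626
G1 X0.281 Y10.785
G1 X0.827 Y4.924
G1 X5.013 Y0.786
G1 X10.879 Y0.306
G1 X15.682 Y3.709
G1 X17.173 Y9.403
M2 ; end

The solid is a regular 9-sided prism (a cylinder approximated with 9 flat sides), circumscribed radius ≈ 8.61 mm, height ≈ 6.7 mm. Slicing at Δz = 2.232 mm — 3 equal slices spanning the solid's height, so layer i sits at z = i·h/3 — gives 3 non-empty perimeters. Each is a 9-segment closed polygon; G0 lifts to the layer z and rapids to the start vertex, then G1 traces the edges.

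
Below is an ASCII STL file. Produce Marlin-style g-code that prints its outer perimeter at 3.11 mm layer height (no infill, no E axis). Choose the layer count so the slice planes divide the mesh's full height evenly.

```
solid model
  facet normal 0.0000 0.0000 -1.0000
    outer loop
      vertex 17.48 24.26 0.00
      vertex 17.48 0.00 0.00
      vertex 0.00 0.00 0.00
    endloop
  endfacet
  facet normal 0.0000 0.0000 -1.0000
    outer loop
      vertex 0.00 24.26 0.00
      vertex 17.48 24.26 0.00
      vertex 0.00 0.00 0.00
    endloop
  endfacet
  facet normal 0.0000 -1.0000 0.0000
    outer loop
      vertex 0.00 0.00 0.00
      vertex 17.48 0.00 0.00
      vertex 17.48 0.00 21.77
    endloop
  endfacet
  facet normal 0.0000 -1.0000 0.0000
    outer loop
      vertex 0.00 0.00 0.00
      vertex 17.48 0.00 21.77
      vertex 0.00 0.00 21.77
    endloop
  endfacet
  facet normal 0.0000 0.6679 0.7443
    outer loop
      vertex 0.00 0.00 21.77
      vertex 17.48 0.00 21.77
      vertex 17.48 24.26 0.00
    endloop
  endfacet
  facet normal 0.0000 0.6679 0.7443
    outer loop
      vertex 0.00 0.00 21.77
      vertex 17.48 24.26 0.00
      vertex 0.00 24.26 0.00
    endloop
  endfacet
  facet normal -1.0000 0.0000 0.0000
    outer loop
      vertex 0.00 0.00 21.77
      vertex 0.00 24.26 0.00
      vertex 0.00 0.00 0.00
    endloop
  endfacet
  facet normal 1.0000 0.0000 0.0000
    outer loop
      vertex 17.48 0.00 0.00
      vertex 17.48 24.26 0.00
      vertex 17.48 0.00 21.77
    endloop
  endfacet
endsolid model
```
; perimeter-only toolpath
G21 ; units = mm
G90 ; absolute positioning
G28 ; home
; layer 1
G0 Z3.11
G0 X0.00 Y0.00
G1 X17.48 Y0.00
G1 X17.48 Y20.79
G1 X0.00 Y20.79
G1 X0.00 Y0.00
; layer 2
G0 Z6.22
G0 X0.00 Y0.00
G1 X17.48 Y0.00
G1 X17.48 Y17.33
G1 X0.00 Y17.33
G1 X0.00 Y0.00
; layer 3
G0 Z9.33
G0 X0.00 Y0.00
G1 X17.48 Y0.00
G1 X17.48 Y13.86
G1 X0.00 Y13.86
G1 X0.00 Y0.00
; layer 4
G0 Z12.44
G0 X0.00 Y0.00
G1 X17.48 Y0.00
G1 X17.48 Y10.40
G1 X0.00 Y10.40
G1 X0.00 Y0.00
; layer 5
G0 Z15.55
G0 X0.00 Y0.00
G1 X17.48 Y0.00
G1 X17.48 Y6.93
G1 X0.00 Y6.93
G1 X0.00 Y0.00
; layer 6
G0 Z18.66
G0 X0.00 Y0.00
G1 X17.48 Y0.00
G1 X17.48 Y3.47
G1 X0.00 Y3.47
G1 X0.00 Y0.00
M2 ; end

The solid is a wedge (ramp): 17.5 × 24.3 mm base, rising to 21.8 mm along the y=0 edge and sloping linearly to z=0 at y=24.3. Slicing at Δz = 3.11 mm — 7 equal slices spanning the solid's height, so layer i sits at z = i·h/7 — gives 6 non-empty perimeters. Each is a 4-segment closed polygon; G0 lifts to the layer z and rapids to the start vertex, then G1 traces the edges. The cross-section shrinks linearly with z (the slice at the apex is degenerate and omitted).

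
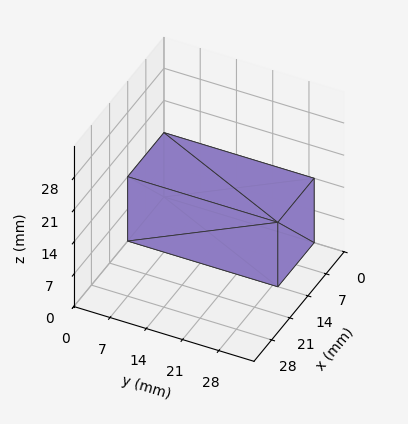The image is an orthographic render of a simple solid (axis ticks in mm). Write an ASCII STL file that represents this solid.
Reading the render: the shape is a rectangular box, roughly 14 × 29 mm footprint and 14 mm tall (dimensions read to the nearest mm from the axis ticks). For the STL, each face is triangulated and given an outward normal.

solid part
  facet normal 0.0000 0.0000 -1.0000
    outer loop
      vertex 14.0 29.0 0.0
      vertex 14.0 0.0 0.0
      vertex 0.0 0.0 0.0
    endloop
  endfacet
  facet normal 0.0000 0.0000 -1.0000
    outer loop
      vertex 0.0 29.0 0.0
      vertex 14.0 29.0 0.0
      vertex 0.0 0.0 0.0
    endloop
  endfacet
  facet normal 0.0000 0.0000 1.0000
    outer loop
      vertex 0.0 0.0 14.0
      vertex 14.0 0.0 14.0
      vertex 14.0 29.0 14.0
    endloop
  endfacet
  facet normal 0.0000 0.0000 1.0000
    outer loop
      vertex 0.0 0.0 14.0
      vertex 14.0 29.0 14.0
      vertex 0.0 29.0 14.0
    endloop
  endfacet
  facet normal 0.0000 -1.0000 0.0000
    outer loop
      vertex 0.0 0.0 0.0
      vertex 14.0 0.0 0.0
      vertex 14.0 0.0 14.0
    endloop
  endfacet
  facet normal 0.0000 -1.0000 0.0000
    outer loop
      vertex 0.0 0.0 0.0
      vertex 14.0 0.0 14.0
      vertex 0.0 0.0 14.0
    endloop
  endfacet
  facet normal 0.0000 1.0000 0.0000
    outer loop
      vertex 14.0 29.0 14.0
      vertex 14.0 29.0 0.0
      vertex 0.0 29.0 0.0
    endloop
  endfacet
  facet normal 0.0000 1.0000 0.0000
    outer loop
      vertex 0.0 29.0 14.0
      vertex 14.0 29.0 14.0
      vertex 0.0 29.0 0.0
    endloop
  endfacet
  facet normal -1.0000 0.0000 0.0000
    outer loop
      vertex 0.0 29.0 14.0
      vertex 0.0 29.0 0.0
      vertex 0.0 0.0 0.0
    endloop
  endfacet
  facet normal -1.0000 0.0000 0.0000
    outer loop
      vertex 0.0 0.0 14.0
      vertex 0.0 29.0 14.0
      vertex 0.0 0.0 0.0
    endloop
  endfacet
  facet normal 1.0000 0.0000 0.0000
    outer loop
      vertex 14.0 0.0 0.0
      vertex 14.0 29.0 0.0
      vertex 14.0 29.0 14.0
    endloop
  endfacet
  facet normal 1.0000 0.0000 0.0000
    outer loop
      vertex 14.0 0.0 0.0
      vertex 14.0 29.0 14.0
      vertex 14.0 0.0 14.0
    endloop
  endfacet
endsolid part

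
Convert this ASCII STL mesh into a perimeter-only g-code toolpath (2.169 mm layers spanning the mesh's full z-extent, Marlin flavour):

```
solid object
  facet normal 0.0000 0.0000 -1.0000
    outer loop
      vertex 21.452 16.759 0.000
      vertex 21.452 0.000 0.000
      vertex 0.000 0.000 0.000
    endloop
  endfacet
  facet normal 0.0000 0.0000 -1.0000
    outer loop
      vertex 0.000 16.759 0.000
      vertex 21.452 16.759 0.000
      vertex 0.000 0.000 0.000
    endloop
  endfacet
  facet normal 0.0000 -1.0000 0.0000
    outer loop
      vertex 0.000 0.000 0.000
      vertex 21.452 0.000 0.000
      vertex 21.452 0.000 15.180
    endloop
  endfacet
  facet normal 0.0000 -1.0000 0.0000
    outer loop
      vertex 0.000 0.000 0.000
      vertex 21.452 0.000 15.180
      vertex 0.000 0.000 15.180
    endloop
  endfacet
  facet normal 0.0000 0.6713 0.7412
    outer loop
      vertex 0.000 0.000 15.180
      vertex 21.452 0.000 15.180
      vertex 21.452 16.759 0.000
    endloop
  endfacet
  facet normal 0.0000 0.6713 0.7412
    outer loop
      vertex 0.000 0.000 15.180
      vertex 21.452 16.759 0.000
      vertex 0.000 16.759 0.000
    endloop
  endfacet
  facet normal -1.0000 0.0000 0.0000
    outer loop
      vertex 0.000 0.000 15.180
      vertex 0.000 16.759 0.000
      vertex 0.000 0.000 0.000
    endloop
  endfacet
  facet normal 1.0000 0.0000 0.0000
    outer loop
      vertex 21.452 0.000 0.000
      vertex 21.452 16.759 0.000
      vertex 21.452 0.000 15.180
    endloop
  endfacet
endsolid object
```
; perimeter-only toolpath
G21 ; units = mm
G90 ; absolute positioning
G28 ; home
; layer 1
G0 Z2.169
G0 X0.000 Y0.000
G1 X21.452 Y0.000
G1 X21.452 Y14.365
G1 X0.000 Y14.365
G1 X0.000 Y0.000
; layer 2
G0 Z4.337
G0 X0.000 Y0.000
G1 X21.452 Y0.000
G1 X21.452 Y11.971
G1 X0.000 Y11.971
G1 X0.000 Y0.000
; layer 3
G0 Z6.506
G0 X0.000 Y0.000
G1 X21.452 Y0.000
G1 X21.452 Y9.577
G1 X0.000 Y9.577
G1 X0.000 Y0.000
; layer 4
G0 Z8.674
G0 X0.000 Y0.000
G1 X21.452 Y0.000
G1 X21.452 Y7.182
G1 X0.000 Y7.182
G1 X0.000 Y0.000
; layer 5
G0 Z10.843
G0 X0.000 Y0.000
G1 X21.452 Y0.000
G1 X21.452 Y4.788
G1 X0.000 Y4.788
G1 X0.000 Y0.000
; layer 6
G0 Z13.011
G0 X0.000 Y0.000
G1 X21.452 Y0.000
G1 X21.452 Y2.394
G1 X0.000 Y2.394
G1 X0.000 Y0.000
M2 ; end

The solid is a wedge (ramp): 21.5 × 16.8 mm base, rising to 15.2 mm along the y=0 edge and sloping linearly to z=0 at y=16.8. Slicing at Δz = 2.169 mm — 7 equal slices spanning the solid's height, so layer i sits at z = i·h/7 — gives 6 non-empty perimeters. Each is a 4-segment closed polygon; G0 lifts to the layer z and rapids to the start vertex, then G1 traces the edges. The cross-section shrinks linearly with z (the slice at the apex is degenerate and omitted).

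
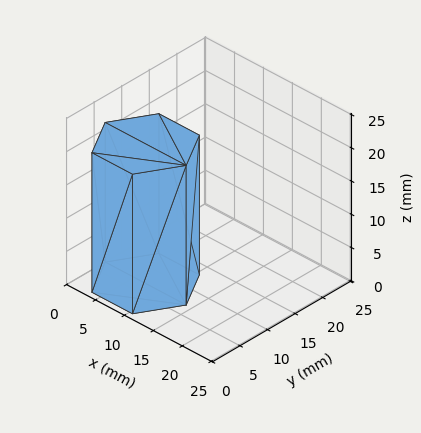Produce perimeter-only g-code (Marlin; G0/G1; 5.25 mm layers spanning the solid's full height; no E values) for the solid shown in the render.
Reading the render: the shape is a regular 6-sided prism (a cylinder approximated with 6 flat sides), circumscribed radius ≈ 7 mm, height ≈ 21 mm (dimensions read to the nearest mm from the axis ticks). For the g-code, the solid's height is divided into equal slices at the stated Δz and each level perimeter traced with G1 moves after a G0 lift.

; perimeter-only toolpath
G21 ; units = mm
G90 ; absolute positioning
G28 ; home
; layer 1
G0 Z5.25
G0 X14.00 Y7.00
G1 X10.50 Y13.06
G1 X3.50 Y13.06
G1 X0.00 Y7.00
G1 X3.50 Y0.94
G1 X10.50 Y0.94
G1 X14.00 Y7.00
; layer 2
G0 Z10.50
G0 X14.00 Y7.00
G1 X10.50 Y13.06
G1 X3.50 Y13.06
G1 X0.00 Y7.00
G1 X3.50 Y0.94
G1 X10.50 Y0.94
G1 X14.00 Y7.00
; layer 3
G0 Z15.75
G0 X14.00 Y7.00
G1 X10.50 Y13.06
G1 X3.50 Y13.06
G1 X0.00 Y7.00
G1 X3.50 Y0.94
G1 X10.50 Y0.94
G1 X14.00 Y7.00
; layer 4
G0 Z21.00
G0 X14.00 Y7.00
G1 X10.50 Y13.06
G1 X3.50 Y13.06
G1 X0.00 Y7.00
G1 X3.50 Y0.94
G1 X10.50 Y0.94
G1 X14.00 Y7.00
M2 ; end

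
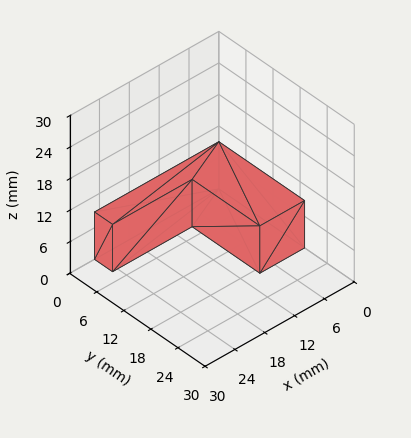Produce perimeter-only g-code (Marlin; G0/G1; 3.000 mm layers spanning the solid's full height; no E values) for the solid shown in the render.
Reading the render: the shape is an L-shaped prism: outer 25 × 19 mm, arm thicknesses ≈ 4 mm (horizontal) and 9 mm (vertical), extruded 9 mm in z (dimensions read to the nearest mm from the axis ticks). For the g-code, the solid's height is divided into equal slices at the stated Δz and each level perimeter traced with G1 moves after a G0 lift.

; perimeter-only toolpath
G21 ; units = mm
G90 ; absolute positioning
G28 ; home
; layer 1
G0 Z3.000
G0 X0.000 Y0.000
G1 X25.000 Y0.000
G1 X25.000 Y4.000
G1 X9.000 Y4.000
G1 X9.000 Y19.000
G1 X0.000 Y19.000
G1 X0.000 Y0.000
; layer 2
G0 Z6.000
G0 X0.000 Y0.000
G1 X25.000 Y0.000
G1 X25.000 Y4.000
G1 X9.000 Y4.000
G1 X9.000 Y19.000
G1 X0.000 Y19.000
G1 X0.000 Y0.000
; layer 3
G0 Z9.000
G0 X0.000 Y0.000
G1 X25.000 Y0.000
G1 X25.000 Y4.000
G1 X9.000 Y4.000
G1 X9.000 Y19.000
G1 X0.000 Y19.000
G1 X0.000 Y0.000
M2 ; end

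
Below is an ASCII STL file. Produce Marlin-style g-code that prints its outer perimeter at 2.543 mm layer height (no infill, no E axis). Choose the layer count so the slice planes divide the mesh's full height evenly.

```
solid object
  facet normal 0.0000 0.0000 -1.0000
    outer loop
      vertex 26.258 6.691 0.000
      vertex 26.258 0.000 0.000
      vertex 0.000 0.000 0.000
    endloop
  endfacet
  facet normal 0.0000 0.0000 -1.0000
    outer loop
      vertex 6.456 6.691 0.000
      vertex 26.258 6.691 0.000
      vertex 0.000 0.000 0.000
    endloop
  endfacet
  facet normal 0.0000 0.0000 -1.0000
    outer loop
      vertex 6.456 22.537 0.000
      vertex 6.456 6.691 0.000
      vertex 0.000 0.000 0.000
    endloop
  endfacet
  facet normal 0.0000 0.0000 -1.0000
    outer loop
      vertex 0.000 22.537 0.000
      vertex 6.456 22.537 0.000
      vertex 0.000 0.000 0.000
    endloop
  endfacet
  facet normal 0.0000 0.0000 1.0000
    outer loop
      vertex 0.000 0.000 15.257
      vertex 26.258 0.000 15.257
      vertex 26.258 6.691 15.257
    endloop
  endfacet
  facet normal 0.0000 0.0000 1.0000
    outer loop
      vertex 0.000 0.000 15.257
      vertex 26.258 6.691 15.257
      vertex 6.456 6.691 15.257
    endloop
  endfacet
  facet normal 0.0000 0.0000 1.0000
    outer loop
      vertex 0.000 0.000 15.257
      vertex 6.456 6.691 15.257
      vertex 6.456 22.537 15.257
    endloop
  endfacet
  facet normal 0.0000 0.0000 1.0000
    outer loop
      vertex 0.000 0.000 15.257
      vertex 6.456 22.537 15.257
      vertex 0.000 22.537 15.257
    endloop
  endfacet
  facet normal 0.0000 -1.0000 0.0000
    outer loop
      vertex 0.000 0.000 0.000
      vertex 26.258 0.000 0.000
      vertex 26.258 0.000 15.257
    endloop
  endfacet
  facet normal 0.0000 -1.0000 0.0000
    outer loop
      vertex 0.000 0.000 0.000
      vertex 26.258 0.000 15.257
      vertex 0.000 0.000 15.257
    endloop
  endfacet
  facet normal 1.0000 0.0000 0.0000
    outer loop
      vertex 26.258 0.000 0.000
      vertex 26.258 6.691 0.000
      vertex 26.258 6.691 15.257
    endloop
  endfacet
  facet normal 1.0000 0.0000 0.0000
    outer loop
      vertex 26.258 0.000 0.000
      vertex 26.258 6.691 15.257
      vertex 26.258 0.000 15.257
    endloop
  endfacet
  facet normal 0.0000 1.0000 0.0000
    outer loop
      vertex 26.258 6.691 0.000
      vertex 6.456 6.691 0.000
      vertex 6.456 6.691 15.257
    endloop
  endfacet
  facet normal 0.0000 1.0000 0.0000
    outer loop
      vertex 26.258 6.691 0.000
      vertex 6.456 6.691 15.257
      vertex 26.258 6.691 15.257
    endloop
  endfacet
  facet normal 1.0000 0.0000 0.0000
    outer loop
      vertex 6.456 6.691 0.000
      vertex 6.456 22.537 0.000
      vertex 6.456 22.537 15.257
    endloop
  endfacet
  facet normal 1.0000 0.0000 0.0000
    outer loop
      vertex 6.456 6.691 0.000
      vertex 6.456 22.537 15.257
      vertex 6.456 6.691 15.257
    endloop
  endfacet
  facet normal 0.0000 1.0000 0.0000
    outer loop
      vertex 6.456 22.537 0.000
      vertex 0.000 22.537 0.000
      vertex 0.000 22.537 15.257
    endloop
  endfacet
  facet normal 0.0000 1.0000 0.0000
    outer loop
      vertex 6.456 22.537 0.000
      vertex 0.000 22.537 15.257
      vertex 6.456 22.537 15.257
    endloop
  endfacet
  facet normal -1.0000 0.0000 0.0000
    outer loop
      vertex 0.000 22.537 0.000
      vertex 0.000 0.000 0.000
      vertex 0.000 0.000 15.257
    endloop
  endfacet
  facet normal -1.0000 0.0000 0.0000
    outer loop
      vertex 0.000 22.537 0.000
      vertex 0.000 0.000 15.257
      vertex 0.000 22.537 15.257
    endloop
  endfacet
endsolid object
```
; perimeter-only toolpath
G21 ; units = mm
G90 ; absolute positioning
G28 ; home
; layer 1
G0 Z2.543
G0 X0.000 Y0.000
G1 X26.258 Y0.000
G1 X26.258 Y6.691
G1 X6.456 Y6.691
G1 X6.456 Y22.537
G1 X0.000 Y22.537
G1 X0.000 Y0.000
; layer 2
G0 Z5.086
G0 X0.000 Y0.000
G1 X26.258 Y0.000
G1 X26.258 Y6.691
G1 X6.456 Y6.691
G1 X6.456 Y22.537
G1 X0.000 Y22.537
G1 X0.000 Y0.000
; layer 3
G0 Z7.628
G0 X0.000 Y0.000
G1 X26.258 Y0.000
G1 X26.258 Y6.691
G1 X6.456 Y6.691
G1 X6.456 Y22.537
G1 X0.000 Y22.537
G1 X0.000 Y0.000
; layer 4
G0 Z10.171
G0 X0.000 Y0.000
G1 X26.258 Y0.000
G1 X26.258 Y6.691
G1 X6.456 Y6.691
G1 X6.456 Y22.537
G1 X0.000 Y22.537
G1 X0.000 Y0.000
; layer 5
G0 Z12.714
G0 X0.000 Y0.000
G1 X26.258 Y0.000
G1 X26.258 Y6.691
G1 X6.456 Y6.691
G1 X6.456 Y22.537
G1 X0.000 Y22.537
G1 X0.000 Y0.000
; layer 6
G0 Z15.257
G0 X0.000 Y0.000
G1 X26.258 Y0.000
G1 X26.258 Y6.691
G1 X6.456 Y6.691
G1 X6.456 Y22.537
G1 X0.000 Y22.537
G1 X0.000 Y0.000
M2 ; end

The solid is an L-shaped prism: outer 26.3 × 22.5 mm, arm thicknesses ≈ 6.69 mm (horizontal) and 6.46 mm (vertical), extruded 15.3 mm in z. Slicing at Δz = 2.543 mm — 6 equal slices spanning the solid's height, so layer i sits at z = i·h/6 — gives 6 non-empty perimeters. Each is a 6-segment closed polygon; G0 lifts to the layer z and rapids to the start vertex, then G1 traces the edges.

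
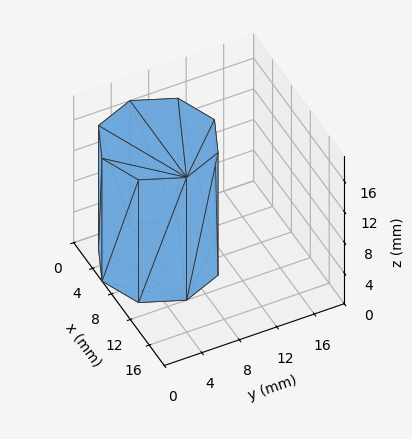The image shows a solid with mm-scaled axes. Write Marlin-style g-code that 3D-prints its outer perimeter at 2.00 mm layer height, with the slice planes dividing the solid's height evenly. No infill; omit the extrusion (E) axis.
Reading the render: the shape is a regular 8-sided prism (a cylinder approximated with 8 flat sides), circumscribed radius ≈ 6 mm, height ≈ 16 mm (dimensions read to the nearest mm from the axis ticks). For the g-code, the solid's height is divided into equal slices at the stated Δz and each level perimeter traced with G1 moves after a G0 lift.

; perimeter-only toolpath
G21 ; units = mm
G90 ; absolute positioning
G28 ; home
; layer 1
G0 Z2.00
G0 X12.00 Y6.00
G1 X10.24 Y10.24
G1 X6.00 Y12.00
G1 X1.76 Y10.24
G1 X0.00 Y6.00
G1 X1.76 Y1.76
G1 X6.00 Y0.00
G1 X10.24 Y1.76
G1 X12.00 Y6.00
; layer 2
G0 Z4.00
G0 X12.00 Y6.00
G1 X10.24 Y10.24
G1 X6.00 Y12.00
G1 X1.76 Y10.24
G1 X0.00 Y6.00
G1 X1.76 Y1.76
G1 X6.00 Y0.00
G1 X10.24 Y1.76
G1 X12.00 Y6.00
; layer 3
G0 Z6.00
G0 X12.00 Y6.00
G1 X10.24 Y10.24
G1 X6.00 Y12.00
G1 X1.76 Y10.24
G1 X0.00 Y6.00
G1 X1.76 Y1.76
G1 X6.00 Y0.00
G1 X10.24 Y1.76
G1 X12.00 Y6.00
; layer 4
G0 Z8.00
G0 X12.00 Y6.00
G1 X10.24 Y10.24
G1 X6.00 Y12.00
G1 X1.76 Y10.24
G1 X0.00 Y6.00
G1 X1.76 Y1.76
G1 X6.00 Y0.00
G1 X10.24 Y1.76
G1 X12.00 Y6.00
; layer 5
G0 Z10.00
G0 X12.00 Y6.00
G1 X10.24 Y10.24
G1 X6.00 Y12.00
G1 X1.76 Y10.24
G1 X0.00 Y6.00
G1 X1.76 Y1.76
G1 X6.00 Y0.00
G1 X10.24 Y1.76
G1 X12.00 Y6.00
; layer 6
G0 Z12.00
G0 X12.00 Y6.00
G1 X10.24 Y10.24
G1 X6.00 Y12.00
G1 X1.76 Y10.24
G1 X0.00 Y6.00
G1 X1.76 Y1.76
G1 X6.00 Y0.00
G1 X10.24 Y1.76
G1 X12.00 Y6.00
; layer 7
G0 Z14.00
G0 X12.00 Y6.00
G1 X10.24 Y10.24
G1 X6.00 Y12.00
G1 X1.76 Y10.24
G1 X0.00 Y6.00
G1 X1.76 Y1.76
G1 X6.00 Y0.00
G1 X10.24 Y1.76
G1 X12.00 Y6.00
; layer 8
G0 Z16.00
G0 X12.00 Y6.00
G1 X10.24 Y10.24
G1 X6.00 Y12.00
G1 X1.76 Y10.24
G1 X0.00 Y6.00
G1 X1.76 Y1.76
G1 X6.00 Y0.00
G1 X10.24 Y1.76
G1 X12.00 Y6.00
M2 ; end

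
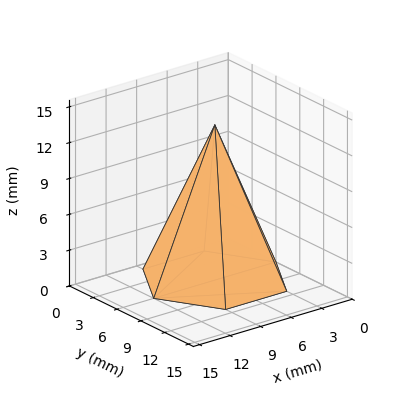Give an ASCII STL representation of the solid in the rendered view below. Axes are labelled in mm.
Reading the render: the shape is a regular 6-sided pyramid, base circumscribed radius ≈ 6 mm, apex at z ≈ 13 mm (dimensions read to the nearest mm from the axis ticks). For the STL, each face is triangulated and given an outward normal.

solid part
  facet normal 0.0000 0.0000 -1.0000
    outer loop
      vertex 3.0 11.2 0.0
      vertex 9.0 11.2 0.0
      vertex 12.0 6.0 0.0
    endloop
  endfacet
  facet normal 0.0000 0.0000 -1.0000
    outer loop
      vertex 0.0 6.0 0.0
      vertex 3.0 11.2 0.0
      vertex 12.0 6.0 0.0
    endloop
  endfacet
  facet normal 0.0000 0.0000 -1.0000
    outer loop
      vertex 3.0 0.8 0.0
      vertex 0.0 6.0 0.0
      vertex 12.0 6.0 0.0
    endloop
  endfacet
  facet normal 0.0000 0.0000 -1.0000
    outer loop
      vertex 9.0 0.8 0.0
      vertex 3.0 0.8 0.0
      vertex 12.0 6.0 0.0
    endloop
  endfacet
  facet normal 0.8043 0.4640 0.3712
    outer loop
      vertex 12.0 6.0 0.0
      vertex 9.0 11.2 0.0
      vertex 6.0 6.0 13.0
    endloop
  endfacet
  facet normal 0.0000 0.9285 0.3714
    outer loop
      vertex 9.0 11.2 0.0
      vertex 3.0 11.2 0.0
      vertex 6.0 6.0 13.0
    endloop
  endfacet
  facet normal -0.8043 0.4640 0.3712
    outer loop
      vertex 3.0 11.2 0.0
      vertex 0.0 6.0 0.0
      vertex 6.0 6.0 13.0
    endloop
  endfacet
  facet normal -0.8043 -0.4640 0.3712
    outer loop
      vertex 0.0 6.0 0.0
      vertex 3.0 0.8 0.0
      vertex 6.0 6.0 13.0
    endloop
  endfacet
  facet normal 0.0000 -0.9285 0.3714
    outer loop
      vertex 3.0 0.8 0.0
      vertex 9.0 0.8 0.0
      vertex 6.0 6.0 13.0
    endloop
  endfacet
  facet normal 0.8043 -0.4640 0.3712
    outer loop
      vertex 9.0 0.8 0.0
      vertex 12.0 6.0 0.0
      vertex 6.0 6.0 13.0
    endloop
  endfacet
endsolid part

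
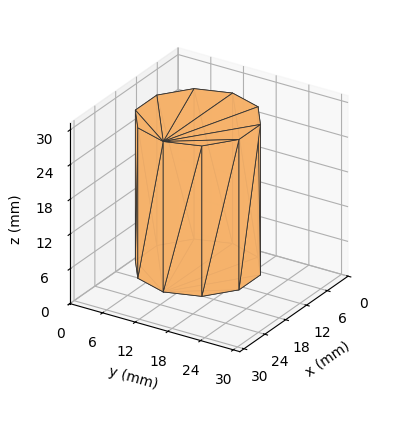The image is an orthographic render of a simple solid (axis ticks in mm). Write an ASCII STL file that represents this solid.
Reading the render: the shape is a regular 10-sided prism (a cylinder approximated with 10 flat sides), circumscribed radius ≈ 10 mm, height ≈ 26 mm (dimensions read to the nearest mm from the axis ticks). For the STL, each face is triangulated and given an outward normal.

solid part
  facet normal 0.0000 0.0000 -1.0000
    outer loop
      vertex 13.090 19.511 0.000
      vertex 18.090 15.878 0.000
      vertex 20.000 10.000 0.000
    endloop
  endfacet
  facet normal 0.0000 0.0000 -1.0000
    outer loop
      vertex 6.910 19.511 0.000
      vertex 13.090 19.511 0.000
      vertex 20.000 10.000 0.000
    endloop
  endfacet
  facet normal 0.0000 0.0000 -1.0000
    outer loop
      vertex 1.910 15.878 0.000
      vertex 6.910 19.511 0.000
      vertex 20.000 10.000 0.000
    endloop
  endfacet
  facet normal 0.0000 0.0000 -1.0000
    outer loop
      vertex 0.000 10.000 0.000
      vertex 1.910 15.878 0.000
      vertex 20.000 10.000 0.000
    endloop
  endfacet
  facet normal 0.0000 0.0000 -1.0000
    outer loop
      vertex 1.910 4.122 0.000
      vertex 0.000 10.000 0.000
      vertex 20.000 10.000 0.000
    endloop
  endfacet
  facet normal 0.0000 0.0000 -1.0000
    outer loop
      vertex 6.910 0.489 0.000
      vertex 1.910 4.122 0.000
      vertex 20.000 10.000 0.000
    endloop
  endfacet
  facet normal 0.0000 0.0000 -1.0000
    outer loop
      vertex 13.090 0.489 0.000
      vertex 6.910 0.489 0.000
      vertex 20.000 10.000 0.000
    endloop
  endfacet
  facet normal 0.0000 0.0000 -1.0000
    outer loop
      vertex 18.090 4.122 0.000
      vertex 13.090 0.489 0.000
      vertex 20.000 10.000 0.000
    endloop
  endfacet
  facet normal 0.0000 0.0000 1.0000
    outer loop
      vertex 20.000 10.000 26.000
      vertex 18.090 15.878 26.000
      vertex 13.090 19.511 26.000
    endloop
  endfacet
  facet normal 0.0000 0.0000 1.0000
    outer loop
      vertex 20.000 10.000 26.000
      vertex 13.090 19.511 26.000
      vertex 6.910 19.511 26.000
    endloop
  endfacet
  facet normal 0.0000 0.0000 1.0000
    outer loop
      vertex 20.000 10.000 26.000
      vertex 6.910 19.511 26.000
      vertex 1.910 15.878 26.000
    endloop
  endfacet
  facet normal 0.0000 0.0000 1.0000
    outer loop
      vertex 20.000 10.000 26.000
      vertex 1.910 15.878 26.000
      vertex 0.000 10.000 26.000
    endloop
  endfacet
  facet normal 0.0000 0.0000 1.0000
    outer loop
      vertex 20.000 10.000 26.000
      vertex 0.000 10.000 26.000
      vertex 1.910 4.122 26.000
    endloop
  endfacet
  facet normal 0.0000 0.0000 1.0000
    outer loop
      vertex 20.000 10.000 26.000
      vertex 1.910 4.122 26.000
      vertex 6.910 0.489 26.000
    endloop
  endfacet
  facet normal 0.0000 0.0000 1.0000
    outer loop
      vertex 20.000 10.000 26.000
      vertex 6.910 0.489 26.000
      vertex 13.090 0.489 26.000
    endloop
  endfacet
  facet normal 0.0000 0.0000 1.0000
    outer loop
      vertex 20.000 10.000 26.000
      vertex 13.090 0.489 26.000
      vertex 18.090 4.122 26.000
    endloop
  endfacet
  facet normal 0.9511 0.3090 0.0000
    outer loop
      vertex 20.000 10.000 0.000
      vertex 18.090 15.878 0.000
      vertex 18.090 15.878 26.000
    endloop
  endfacet
  facet normal 0.9511 0.3090 0.0000
    outer loop
      vertex 20.000 10.000 0.000
      vertex 18.090 15.878 26.000
      vertex 20.000 10.000 26.000
    endloop
  endfacet
  facet normal 0.5878 0.8090 0.0000
    outer loop
      vertex 18.090 15.878 0.000
      vertex 13.090 19.511 0.000
      vertex 13.090 19.511 26.000
    endloop
  endfacet
  facet normal 0.5878 0.8090 0.0000
    outer loop
      vertex 18.090 15.878 0.000
      vertex 13.090 19.511 26.000
      vertex 18.090 15.878 26.000
    endloop
  endfacet
  facet normal 0.0000 1.0000 0.0000
    outer loop
      vertex 13.090 19.511 0.000
      vertex 6.910 19.511 0.000
      vertex 6.910 19.511 26.000
    endloop
  endfacet
  facet normal 0.0000 1.0000 0.0000
    outer loop
      vertex 13.090 19.511 0.000
      vertex 6.910 19.511 26.000
      vertex 13.090 19.511 26.000
    endloop
  endfacet
  facet normal -0.5878 0.8090 0.0000
    outer loop
      vertex 6.910 19.511 0.000
      vertex 1.910 15.878 0.000
      vertex 1.910 15.878 26.000
    endloop
  endfacet
  facet normal -0.5878 0.8090 0.0000
    outer loop
      vertex 6.910 19.511 0.000
      vertex 1.910 15.878 26.000
      vertex 6.910 19.511 26.000
    endloop
  endfacet
  facet normal -0.9511 0.3090 0.0000
    outer loop
      vertex 1.910 15.878 0.000
      vertex 0.000 10.000 0.000
      vertex 0.000 10.000 26.000
    endloop
  endfacet
  facet normal -0.9511 0.3090 0.0000
    outer loop
      vertex 1.910 15.878 0.000
      vertex 0.000 10.000 26.000
      vertex 1.910 15.878 26.000
    endloop
  endfacet
  facet normal -0.9511 -0.3090 0.0000
    outer loop
      vertex 0.000 10.000 0.000
      vertex 1.910 4.122 0.000
      vertex 1.910 4.122 26.000
    endloop
  endfacet
  facet normal -0.9511 -0.3090 0.0000
    outer loop
      vertex 0.000 10.000 0.000
      vertex 1.910 4.122 26.000
      vertex 0.000 10.000 26.000
    endloop
  endfacet
  facet normal -0.5878 -0.8090 0.0000
    outer loop
      vertex 1.910 4.122 0.000
      vertex 6.910 0.489 0.000
      vertex 6.910 0.489 26.000
    endloop
  endfacet
  facet normal -0.5878 -0.8090 0.0000
    outer loop
      vertex 1.910 4.122 0.000
      vertex 6.910 0.489 26.000
      vertex 1.910 4.122 26.000
    endloop
  endfacet
  facet normal 0.0000 -1.0000 0.0000
    outer loop
      vertex 6.910 0.489 0.000
      vertex 13.090 0.489 0.000
      vertex 13.090 0.489 26.000
    endloop
  endfacet
  facet normal 0.0000 -1.0000 0.0000
    outer loop
      vertex 6.910 0.489 0.000
      vertex 13.090 0.489 26.000
      vertex 6.910 0.489 26.000
    endloop
  endfacet
  facet normal 0.5878 -0.8090 0.0000
    outer loop
      vertex 13.090 0.489 0.000
      vertex 18.090 4.122 0.000
      vertex 18.090 4.122 26.000
    endloop
  endfacet
  facet normal 0.5878 -0.8090 0.0000
    outer loop
      vertex 13.090 0.489 0.000
      vertex 18.090 4.122 26.000
      vertex 13.090 0.489 26.000
    endloop
  endfacet
  facet normal 0.9511 -0.3090 0.0000
    outer loop
      vertex 18.090 4.122 0.000
      vertex 20.000 10.000 0.000
      vertex 20.000 10.000 26.000
    endloop
  endfacet
  facet normal 0.9511 -0.3090 0.0000
    outer loop
      vertex 18.090 4.122 0.000
      vertex 20.000 10.000 26.000
      vertex 18.090 4.122 26.000
    endloop
  endfacet
endsolid part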